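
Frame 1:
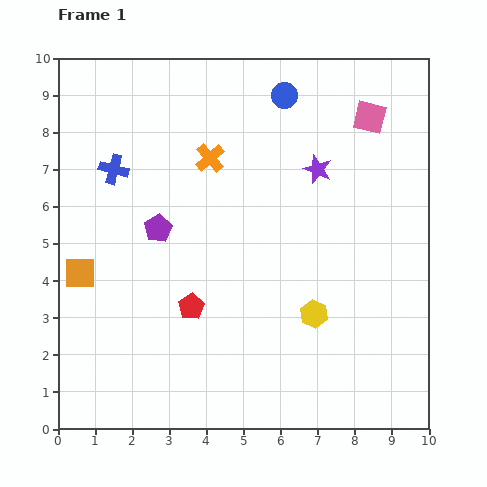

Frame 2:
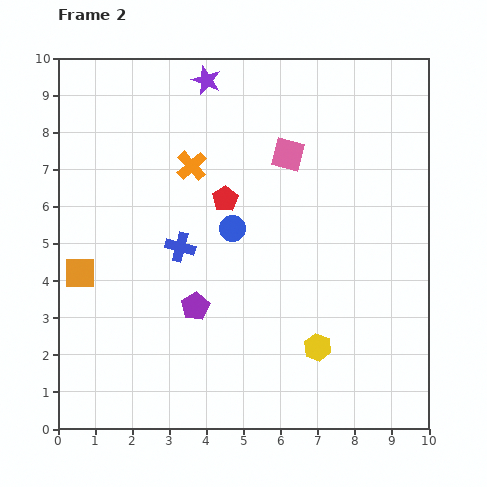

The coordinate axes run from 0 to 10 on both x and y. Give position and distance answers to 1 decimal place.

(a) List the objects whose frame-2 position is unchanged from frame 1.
the orange square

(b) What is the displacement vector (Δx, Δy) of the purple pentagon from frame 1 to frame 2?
(1.0, -2.1)

The purple pentagon was at (2.7, 5.4) in frame 1 and (3.7, 3.3) in frame 2.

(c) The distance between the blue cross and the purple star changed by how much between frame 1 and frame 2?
-0.9

Distance in frame 1: 5.5. Distance in frame 2: 4.6.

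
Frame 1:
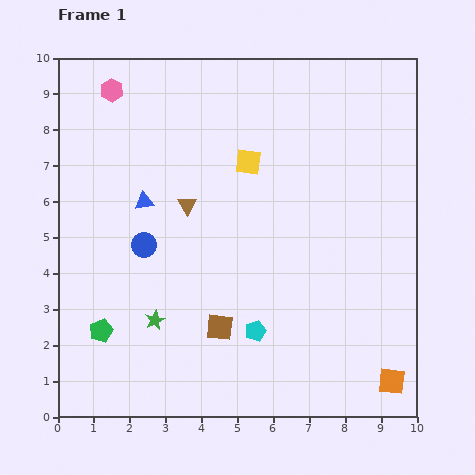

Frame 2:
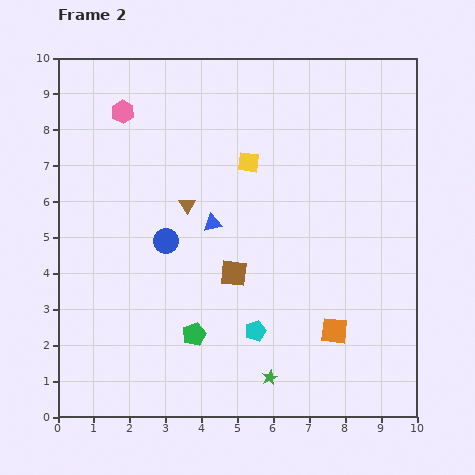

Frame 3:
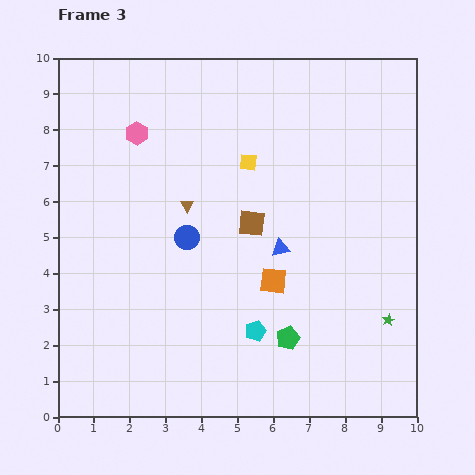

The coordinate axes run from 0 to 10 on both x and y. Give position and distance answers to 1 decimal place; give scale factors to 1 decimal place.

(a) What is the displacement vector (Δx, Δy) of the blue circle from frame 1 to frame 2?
(0.6, 0.1)

The blue circle was at (2.4, 4.8) in frame 1 and (3.0, 4.9) in frame 2.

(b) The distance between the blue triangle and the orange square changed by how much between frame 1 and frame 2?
-4.0

Distance in frame 1: 8.5. Distance in frame 2: 4.5.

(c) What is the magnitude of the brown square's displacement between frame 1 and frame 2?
1.6

The brown square moved from (4.5, 2.5) to (4.9, 4.0), a distance of √(0.4² + 1.5²) ≈ 1.6.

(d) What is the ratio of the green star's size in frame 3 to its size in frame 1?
0.6×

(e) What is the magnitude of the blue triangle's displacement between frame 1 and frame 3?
4.0

The blue triangle moved from (2.4, 6.0) to (6.2, 4.7), a distance of √(3.8² + 1.3²) ≈ 4.0.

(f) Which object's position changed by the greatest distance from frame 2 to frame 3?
the green star

(moved 3.7; next 2.6)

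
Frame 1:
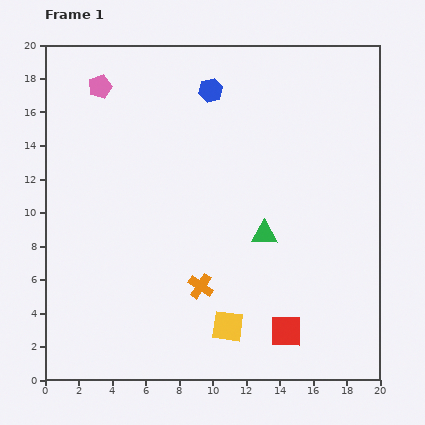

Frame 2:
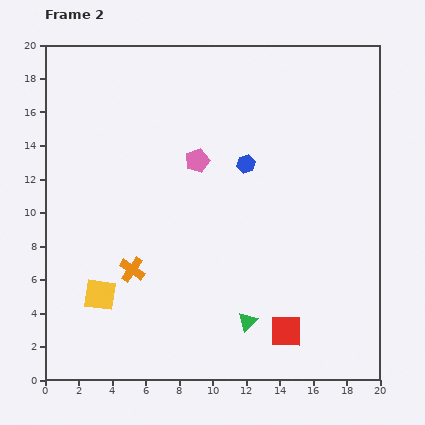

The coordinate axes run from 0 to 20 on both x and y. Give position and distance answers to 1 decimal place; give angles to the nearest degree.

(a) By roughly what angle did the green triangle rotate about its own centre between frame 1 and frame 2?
44° counter-clockwise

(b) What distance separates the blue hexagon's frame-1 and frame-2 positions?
4.9

The blue hexagon moved from (9.9, 17.3) to (12.0, 12.9), a distance of √(2.1² + 4.4²) ≈ 4.9.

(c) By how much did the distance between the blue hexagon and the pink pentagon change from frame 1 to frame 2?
-3.7

Distance in frame 1: 6.6. Distance in frame 2: 2.9.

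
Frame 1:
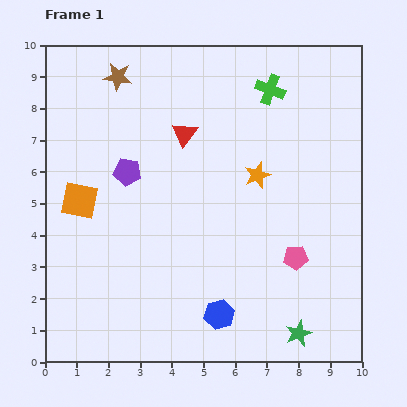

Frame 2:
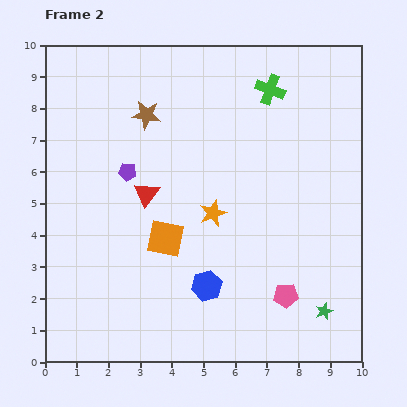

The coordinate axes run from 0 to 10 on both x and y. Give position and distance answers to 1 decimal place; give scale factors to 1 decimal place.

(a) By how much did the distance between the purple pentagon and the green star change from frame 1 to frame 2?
+0.2

Distance in frame 1: 7.4. Distance in frame 2: 7.6.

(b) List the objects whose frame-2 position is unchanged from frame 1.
the purple pentagon, the green cross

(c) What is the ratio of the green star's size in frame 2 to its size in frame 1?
0.6×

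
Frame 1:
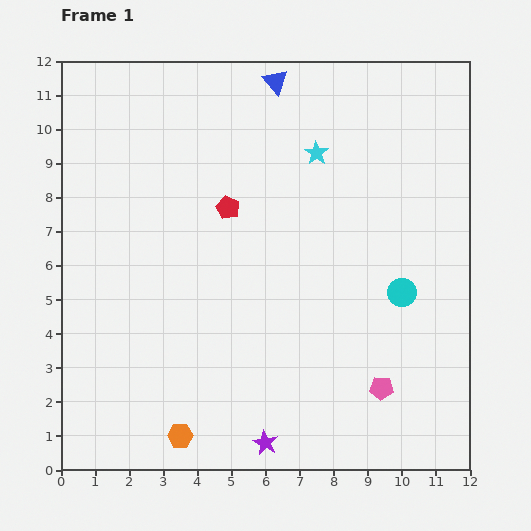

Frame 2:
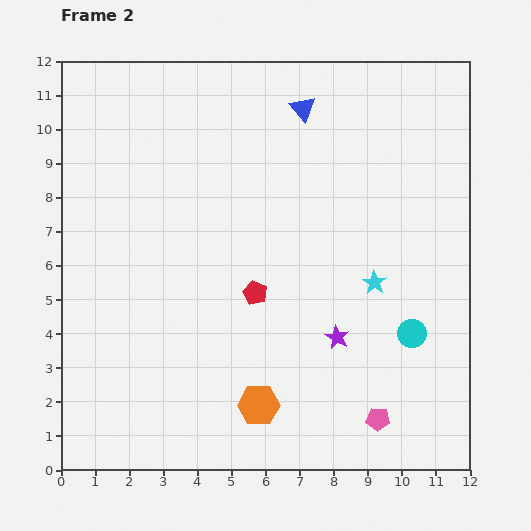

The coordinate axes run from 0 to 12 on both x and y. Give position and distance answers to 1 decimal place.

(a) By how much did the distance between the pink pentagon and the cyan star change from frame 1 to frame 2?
-3.2

Distance in frame 1: 7.2. Distance in frame 2: 4.0.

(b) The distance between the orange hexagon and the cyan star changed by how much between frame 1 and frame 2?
-4.2

Distance in frame 1: 9.2. Distance in frame 2: 5.0.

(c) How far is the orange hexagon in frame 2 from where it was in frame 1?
2.5

The orange hexagon moved from (3.5, 1.0) to (5.8, 1.9), a distance of √(2.3² + 0.9²) ≈ 2.5.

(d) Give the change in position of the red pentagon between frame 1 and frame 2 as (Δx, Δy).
(0.8, -2.5)

The red pentagon was at (4.9, 7.7) in frame 1 and (5.7, 5.2) in frame 2.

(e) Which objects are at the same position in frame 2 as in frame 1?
none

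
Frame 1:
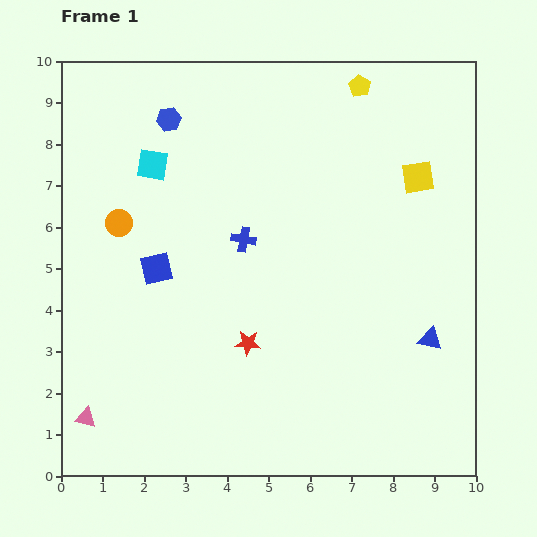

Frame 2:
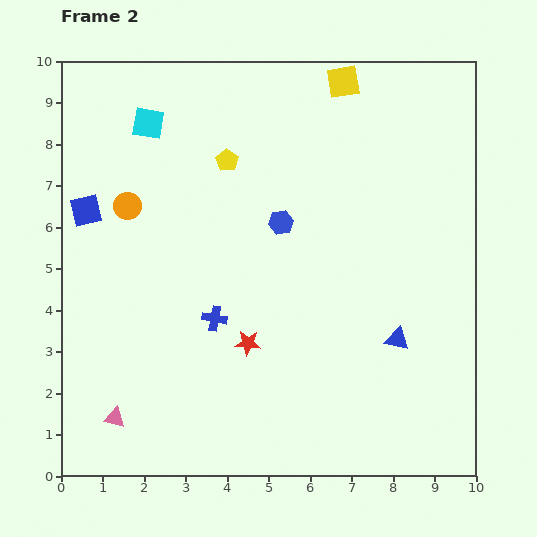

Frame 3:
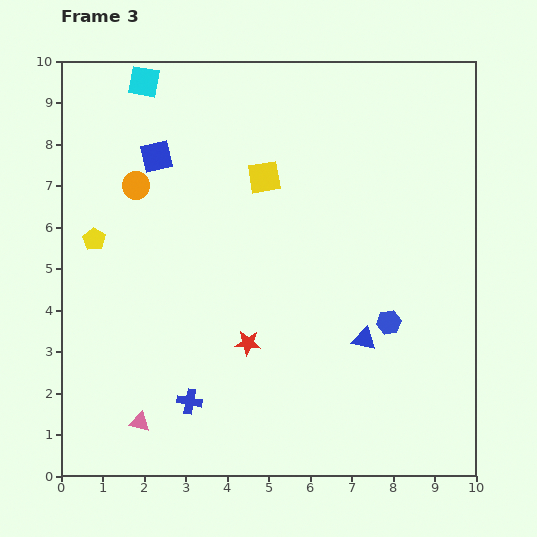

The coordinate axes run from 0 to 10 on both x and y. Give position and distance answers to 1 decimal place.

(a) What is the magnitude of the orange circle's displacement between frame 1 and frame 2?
0.4

The orange circle moved from (1.4, 6.1) to (1.6, 6.5), a distance of √(0.2² + 0.4²) ≈ 0.4.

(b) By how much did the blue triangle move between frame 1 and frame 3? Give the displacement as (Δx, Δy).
(-1.6, 0.0)

The blue triangle was at (8.9, 3.3) in frame 1 and (7.3, 3.3) in frame 3.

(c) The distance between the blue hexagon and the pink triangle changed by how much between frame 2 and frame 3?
+0.3

Distance in frame 2: 6.2. Distance in frame 3: 6.5.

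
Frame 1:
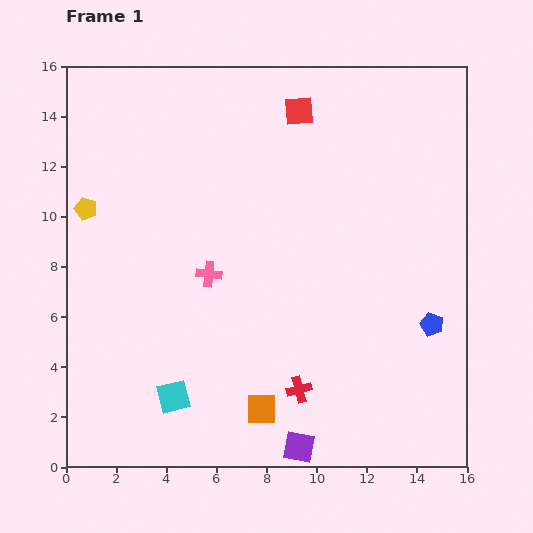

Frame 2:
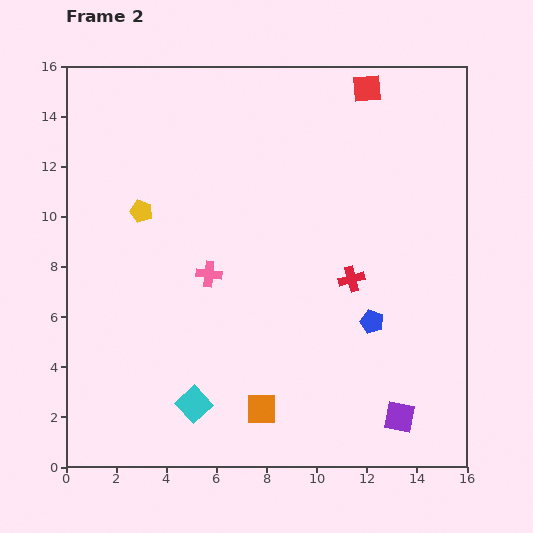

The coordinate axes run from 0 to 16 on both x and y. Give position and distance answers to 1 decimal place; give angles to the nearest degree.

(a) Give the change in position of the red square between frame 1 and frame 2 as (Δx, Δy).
(2.7, 0.9)

The red square was at (9.3, 14.2) in frame 1 and (12.0, 15.1) in frame 2.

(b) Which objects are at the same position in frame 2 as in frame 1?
the orange square, the pink cross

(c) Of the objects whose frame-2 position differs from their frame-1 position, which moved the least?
the cyan square

(moved 0.9)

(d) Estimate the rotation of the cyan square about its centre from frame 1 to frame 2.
28° counter-clockwise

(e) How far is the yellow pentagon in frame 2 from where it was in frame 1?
2.2

The yellow pentagon moved from (0.8, 10.3) to (3.0, 10.2), a distance of √(2.2² + 0.1²) ≈ 2.2.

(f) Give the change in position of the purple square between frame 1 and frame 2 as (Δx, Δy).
(4.0, 1.2)

The purple square was at (9.3, 0.8) in frame 1 and (13.3, 2.0) in frame 2.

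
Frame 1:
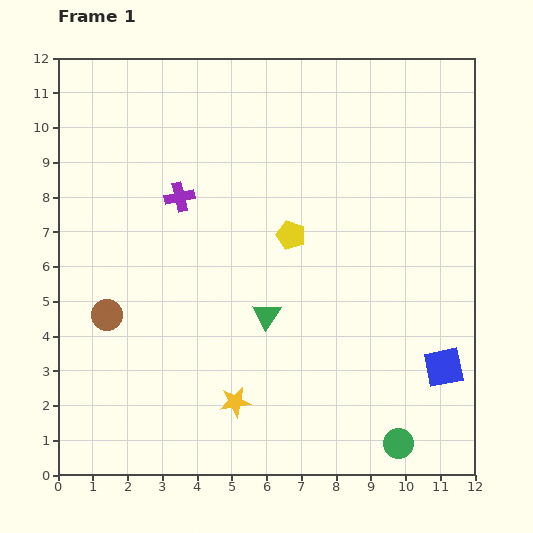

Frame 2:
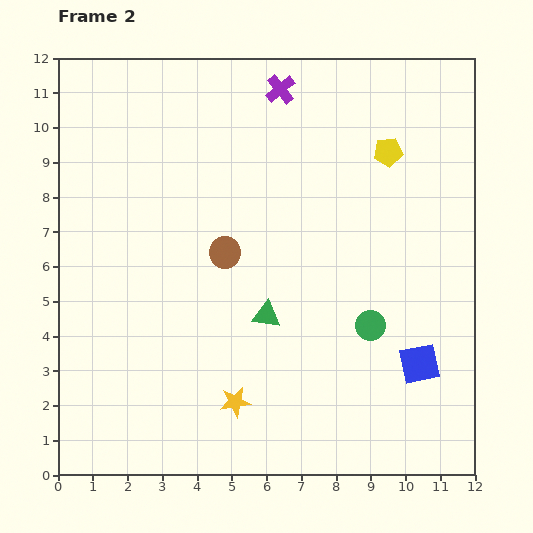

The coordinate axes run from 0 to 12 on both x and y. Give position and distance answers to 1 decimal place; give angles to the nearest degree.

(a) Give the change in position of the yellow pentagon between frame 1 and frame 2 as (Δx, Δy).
(2.8, 2.4)

The yellow pentagon was at (6.7, 6.9) in frame 1 and (9.5, 9.3) in frame 2.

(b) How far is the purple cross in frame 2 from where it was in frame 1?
4.2

The purple cross moved from (3.5, 8.0) to (6.4, 11.1), a distance of √(2.9² + 3.1²) ≈ 4.2.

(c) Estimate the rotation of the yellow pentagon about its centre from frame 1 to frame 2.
25° counter-clockwise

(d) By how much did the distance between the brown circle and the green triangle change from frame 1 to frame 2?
-2.4

Distance in frame 1: 4.6. Distance in frame 2: 2.2.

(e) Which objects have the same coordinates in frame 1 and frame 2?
the yellow star, the green triangle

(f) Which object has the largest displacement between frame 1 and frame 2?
the purple cross

(moved 4.2; next 3.8)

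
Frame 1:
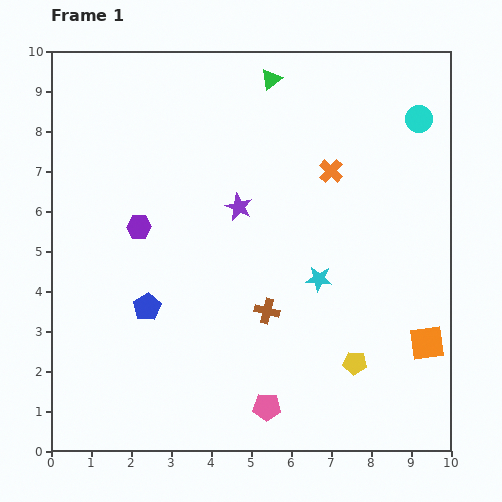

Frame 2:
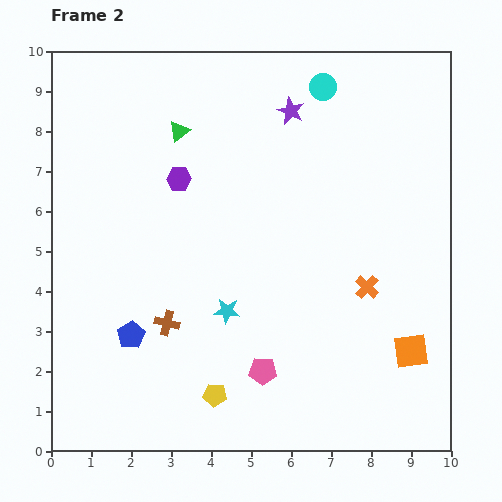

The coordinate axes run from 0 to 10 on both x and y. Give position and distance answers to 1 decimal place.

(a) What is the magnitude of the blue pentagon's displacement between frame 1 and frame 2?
0.8

The blue pentagon moved from (2.4, 3.6) to (2.0, 2.9), a distance of √(0.4² + 0.7²) ≈ 0.8.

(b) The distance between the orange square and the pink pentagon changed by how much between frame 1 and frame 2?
-0.6

Distance in frame 1: 4.3. Distance in frame 2: 3.7.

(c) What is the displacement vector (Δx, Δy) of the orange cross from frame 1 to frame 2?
(0.9, -2.9)

The orange cross was at (7.0, 7.0) in frame 1 and (7.9, 4.1) in frame 2.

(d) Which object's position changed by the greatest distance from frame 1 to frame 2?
the yellow pentagon

(moved 3.6; next 3.0)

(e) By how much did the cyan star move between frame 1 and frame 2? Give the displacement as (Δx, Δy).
(-2.3, -0.8)

The cyan star was at (6.7, 4.3) in frame 1 and (4.4, 3.5) in frame 2.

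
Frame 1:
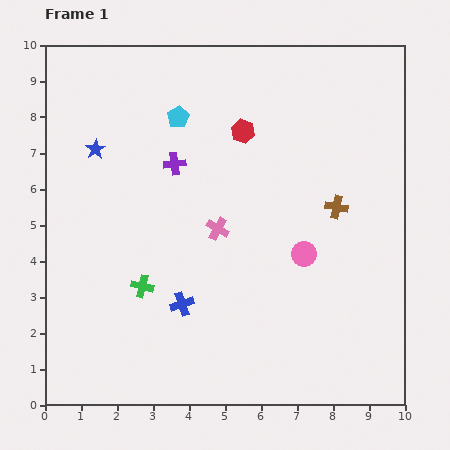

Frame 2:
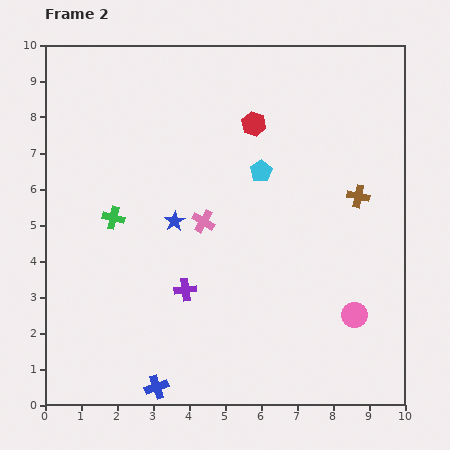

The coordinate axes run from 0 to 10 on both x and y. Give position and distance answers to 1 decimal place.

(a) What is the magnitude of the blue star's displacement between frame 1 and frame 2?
3.0

The blue star moved from (1.4, 7.1) to (3.6, 5.1), a distance of √(2.2² + 2.0²) ≈ 3.0.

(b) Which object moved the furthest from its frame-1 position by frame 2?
the purple cross

(moved 3.5; next 3.0)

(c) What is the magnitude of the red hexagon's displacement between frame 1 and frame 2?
0.4

The red hexagon moved from (5.5, 7.6) to (5.8, 7.8), a distance of √(0.3² + 0.2²) ≈ 0.4.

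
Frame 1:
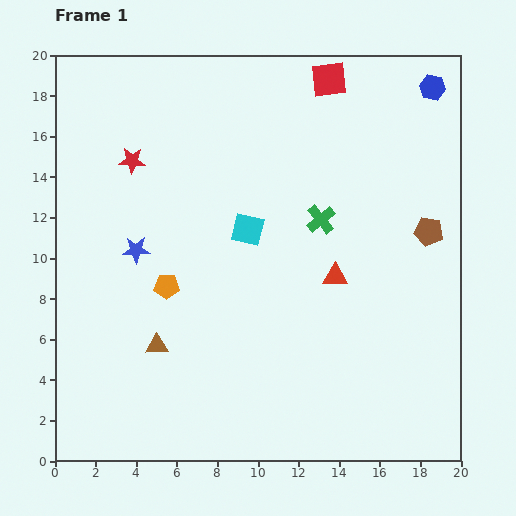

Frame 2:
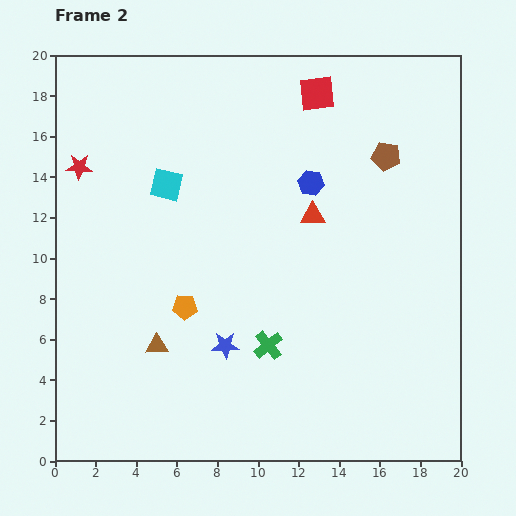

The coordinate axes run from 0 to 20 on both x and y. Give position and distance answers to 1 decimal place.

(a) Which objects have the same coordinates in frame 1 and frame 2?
the brown triangle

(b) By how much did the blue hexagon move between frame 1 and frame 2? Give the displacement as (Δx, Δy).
(-6.0, -4.7)

The blue hexagon was at (18.6, 18.4) in frame 1 and (12.6, 13.7) in frame 2.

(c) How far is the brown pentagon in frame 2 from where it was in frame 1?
4.3

The brown pentagon moved from (18.4, 11.3) to (16.3, 15.0), a distance of √(2.1² + 3.7²) ≈ 4.3.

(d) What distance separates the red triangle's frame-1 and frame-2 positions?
3.2

The red triangle moved from (13.8, 9.1) to (12.7, 12.1), a distance of √(1.1² + 3.0²) ≈ 3.2.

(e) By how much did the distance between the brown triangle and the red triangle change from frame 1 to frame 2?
+0.6

Distance in frame 1: 9.4. Distance in frame 2: 10.0.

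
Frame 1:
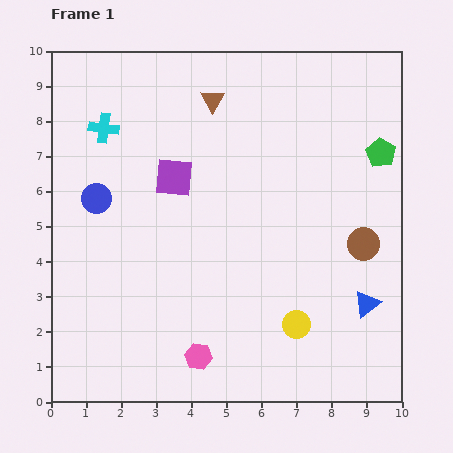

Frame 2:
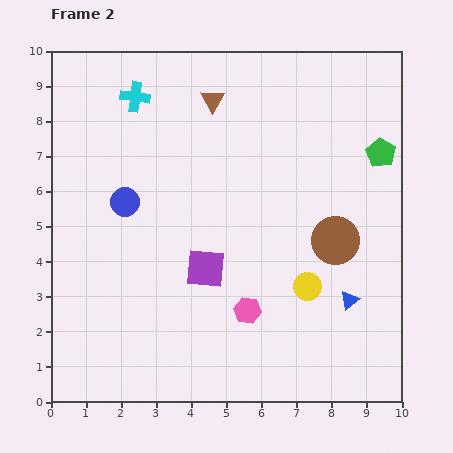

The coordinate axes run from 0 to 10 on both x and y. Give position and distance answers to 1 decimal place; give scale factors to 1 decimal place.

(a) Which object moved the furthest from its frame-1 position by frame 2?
the purple square

(moved 2.8; next 1.9)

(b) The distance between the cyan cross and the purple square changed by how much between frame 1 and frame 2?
+2.9

Distance in frame 1: 2.4. Distance in frame 2: 5.3.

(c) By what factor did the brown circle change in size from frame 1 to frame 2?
1.5×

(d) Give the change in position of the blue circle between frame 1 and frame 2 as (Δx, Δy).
(0.8, -0.1)

The blue circle was at (1.3, 5.8) in frame 1 and (2.1, 5.7) in frame 2.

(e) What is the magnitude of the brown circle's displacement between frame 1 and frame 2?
0.8

The brown circle moved from (8.9, 4.5) to (8.1, 4.6), a distance of √(0.8² + 0.1²) ≈ 0.8.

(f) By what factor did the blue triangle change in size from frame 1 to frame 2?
0.7×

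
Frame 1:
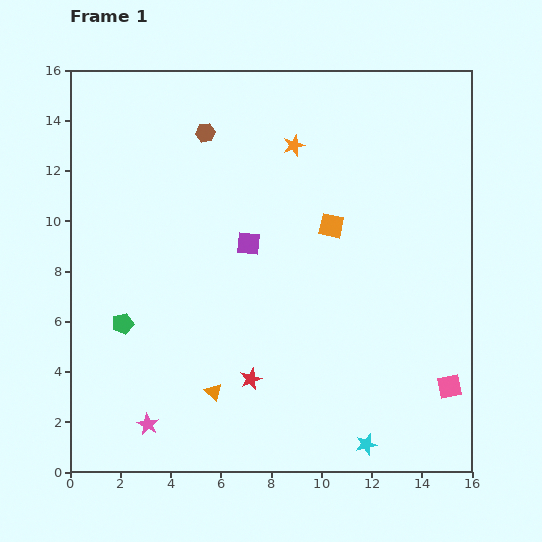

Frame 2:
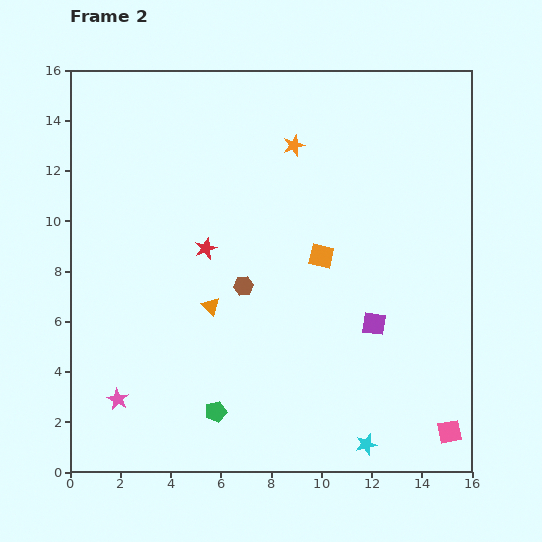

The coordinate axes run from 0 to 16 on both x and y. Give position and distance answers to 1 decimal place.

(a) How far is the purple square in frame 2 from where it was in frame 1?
5.9

The purple square moved from (7.1, 9.1) to (12.1, 5.9), a distance of √(5.0² + 3.2²) ≈ 5.9.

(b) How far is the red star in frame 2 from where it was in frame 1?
5.5

The red star moved from (7.2, 3.7) to (5.4, 8.9), a distance of √(1.8² + 5.2²) ≈ 5.5.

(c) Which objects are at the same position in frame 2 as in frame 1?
the cyan star, the orange star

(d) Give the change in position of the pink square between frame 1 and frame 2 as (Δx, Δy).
(0.0, -1.8)

The pink square was at (15.1, 3.4) in frame 1 and (15.1, 1.6) in frame 2.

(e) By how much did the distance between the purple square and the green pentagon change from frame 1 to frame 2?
+1.3

Distance in frame 1: 5.9. Distance in frame 2: 7.2.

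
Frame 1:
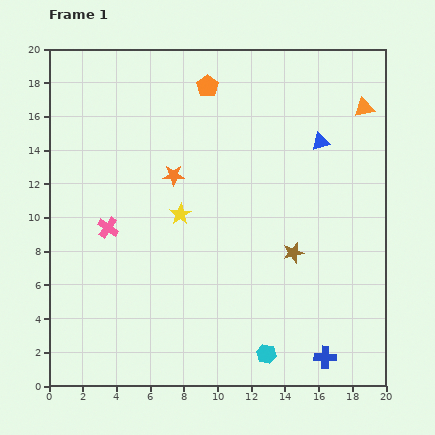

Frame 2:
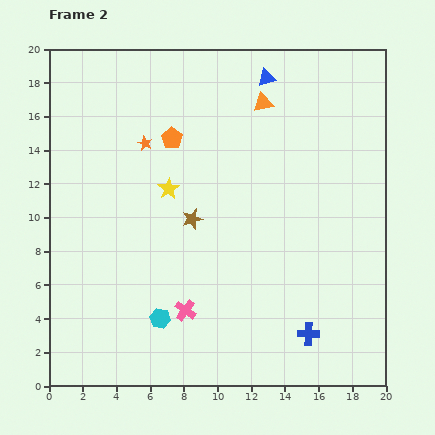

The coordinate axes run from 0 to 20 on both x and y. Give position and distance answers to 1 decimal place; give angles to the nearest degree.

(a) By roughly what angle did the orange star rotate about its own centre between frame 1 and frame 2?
26° clockwise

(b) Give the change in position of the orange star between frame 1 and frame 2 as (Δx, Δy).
(-1.7, 1.9)

The orange star was at (7.4, 12.5) in frame 1 and (5.7, 14.4) in frame 2.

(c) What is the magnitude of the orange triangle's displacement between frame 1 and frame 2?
6.0

The orange triangle moved from (18.7, 16.5) to (12.7, 16.8), a distance of √(6.0² + 0.3²) ≈ 6.0.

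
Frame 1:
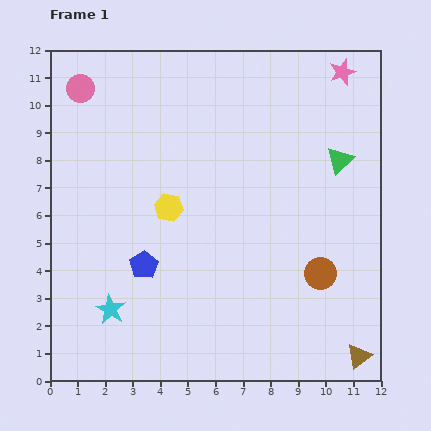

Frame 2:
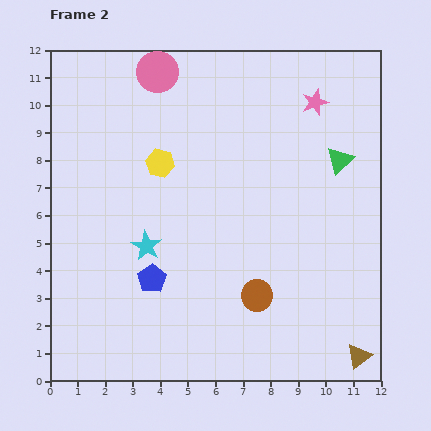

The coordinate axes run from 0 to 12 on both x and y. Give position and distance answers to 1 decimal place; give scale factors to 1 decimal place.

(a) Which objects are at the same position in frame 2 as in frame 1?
the brown triangle, the green triangle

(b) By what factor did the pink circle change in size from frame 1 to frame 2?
1.5×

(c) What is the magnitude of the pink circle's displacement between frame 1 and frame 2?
2.9

The pink circle moved from (1.1, 10.6) to (3.9, 11.2), a distance of √(2.8² + 0.6²) ≈ 2.9.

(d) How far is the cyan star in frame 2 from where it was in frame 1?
2.6

The cyan star moved from (2.2, 2.6) to (3.5, 4.9), a distance of √(1.3² + 2.3²) ≈ 2.6.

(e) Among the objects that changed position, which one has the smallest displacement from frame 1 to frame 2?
the blue pentagon

(moved 0.6)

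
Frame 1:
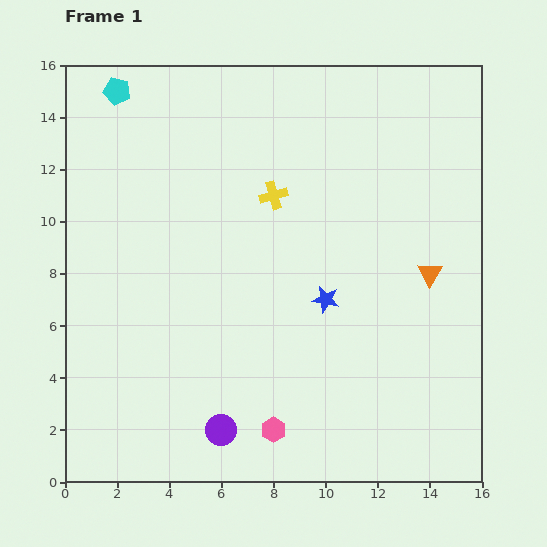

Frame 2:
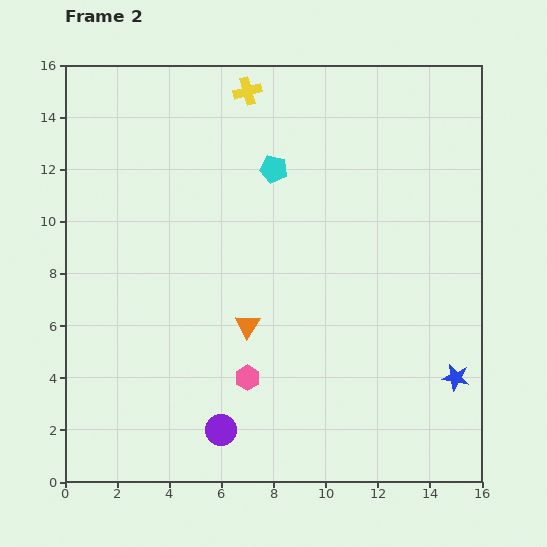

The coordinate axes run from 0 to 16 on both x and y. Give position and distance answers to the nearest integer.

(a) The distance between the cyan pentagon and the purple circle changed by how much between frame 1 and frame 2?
-4

Distance in frame 1: 14. Distance in frame 2: 10.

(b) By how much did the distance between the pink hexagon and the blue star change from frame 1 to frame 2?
+3

Distance in frame 1: 5. Distance in frame 2: 8.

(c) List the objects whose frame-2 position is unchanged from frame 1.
the purple circle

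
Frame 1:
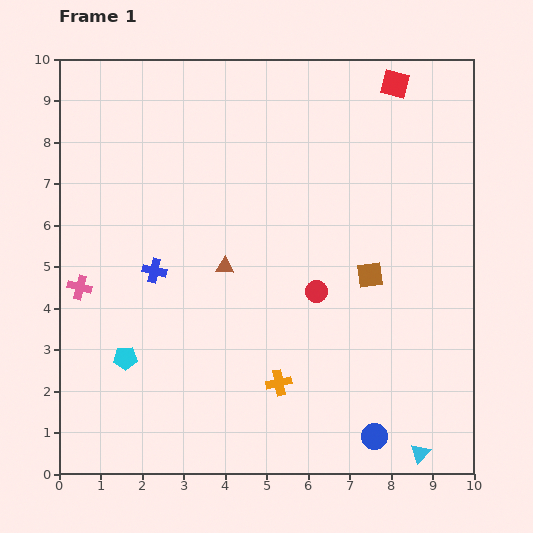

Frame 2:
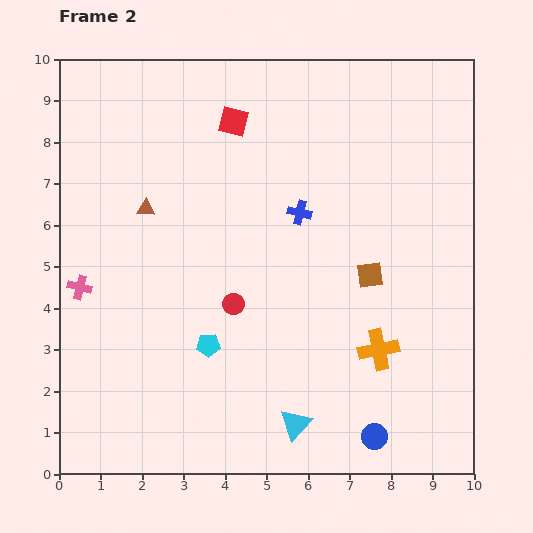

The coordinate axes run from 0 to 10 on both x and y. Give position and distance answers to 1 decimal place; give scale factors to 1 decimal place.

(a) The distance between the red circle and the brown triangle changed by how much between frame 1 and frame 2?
+0.8

Distance in frame 1: 2.3. Distance in frame 2: 3.1.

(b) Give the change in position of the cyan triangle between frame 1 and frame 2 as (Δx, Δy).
(-3.0, 0.7)

The cyan triangle was at (8.7, 0.5) in frame 1 and (5.7, 1.2) in frame 2.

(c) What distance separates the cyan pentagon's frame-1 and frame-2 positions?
2.0

The cyan pentagon moved from (1.6, 2.8) to (3.6, 3.1), a distance of √(2.0² + 0.3²) ≈ 2.0.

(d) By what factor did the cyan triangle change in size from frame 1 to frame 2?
1.6×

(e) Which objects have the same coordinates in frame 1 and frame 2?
the pink cross, the brown square, the blue circle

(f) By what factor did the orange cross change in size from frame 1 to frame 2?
1.6×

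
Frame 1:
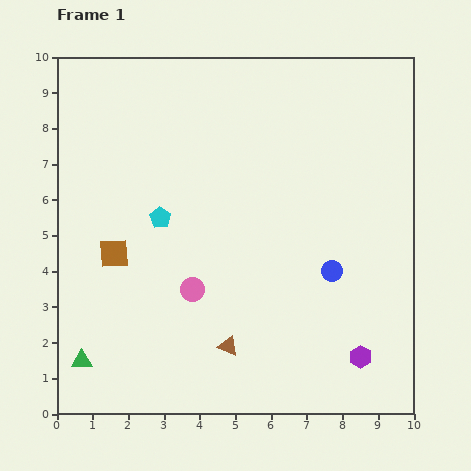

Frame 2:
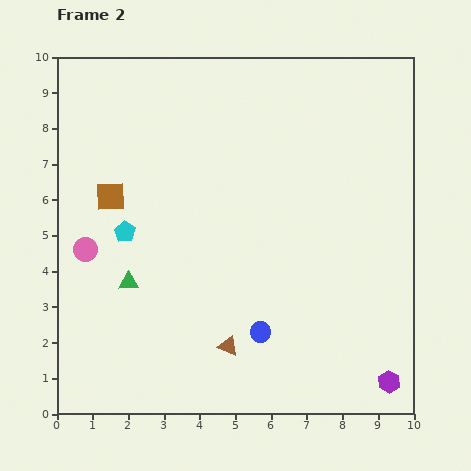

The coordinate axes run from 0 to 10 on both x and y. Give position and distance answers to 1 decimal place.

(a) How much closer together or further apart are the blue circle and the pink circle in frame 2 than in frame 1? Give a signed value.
+1.5

Distance in frame 1: 3.9. Distance in frame 2: 5.4.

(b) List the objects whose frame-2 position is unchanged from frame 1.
the brown triangle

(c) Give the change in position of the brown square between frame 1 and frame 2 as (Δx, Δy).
(-0.1, 1.6)

The brown square was at (1.6, 4.5) in frame 1 and (1.5, 6.1) in frame 2.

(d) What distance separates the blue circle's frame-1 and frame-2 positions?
2.6

The blue circle moved from (7.7, 4.0) to (5.7, 2.3), a distance of √(2.0² + 1.7²) ≈ 2.6.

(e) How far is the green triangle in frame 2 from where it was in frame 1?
2.6

The green triangle moved from (0.7, 1.5) to (2.0, 3.7), a distance of √(1.3² + 2.2²) ≈ 2.6.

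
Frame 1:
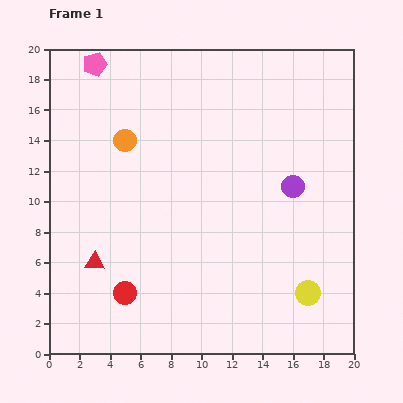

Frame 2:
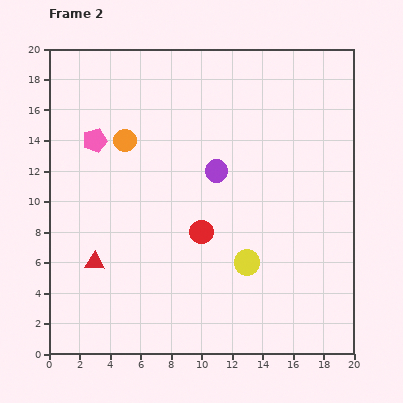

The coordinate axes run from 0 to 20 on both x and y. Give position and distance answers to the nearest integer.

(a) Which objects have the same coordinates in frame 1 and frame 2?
the red triangle, the orange circle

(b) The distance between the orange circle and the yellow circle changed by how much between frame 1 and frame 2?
-5

Distance in frame 1: 16. Distance in frame 2: 11.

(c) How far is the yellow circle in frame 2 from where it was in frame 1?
4

The yellow circle moved from (17, 4) to (13, 6), a distance of √(4² + 2²) ≈ 4.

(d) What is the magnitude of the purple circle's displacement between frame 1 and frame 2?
5

The purple circle moved from (16, 11) to (11, 12), a distance of √(5² + 1²) ≈ 5.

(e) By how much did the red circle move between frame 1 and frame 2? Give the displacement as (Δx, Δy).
(5, 4)

The red circle was at (5, 4) in frame 1 and (10, 8) in frame 2.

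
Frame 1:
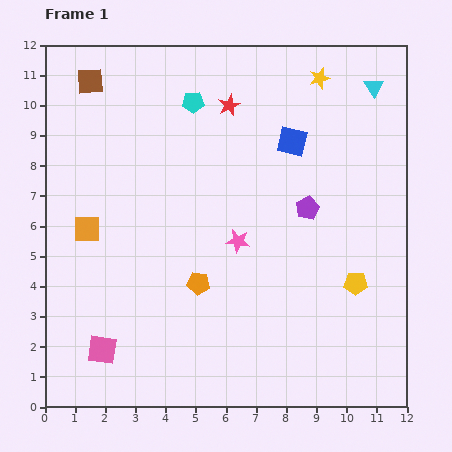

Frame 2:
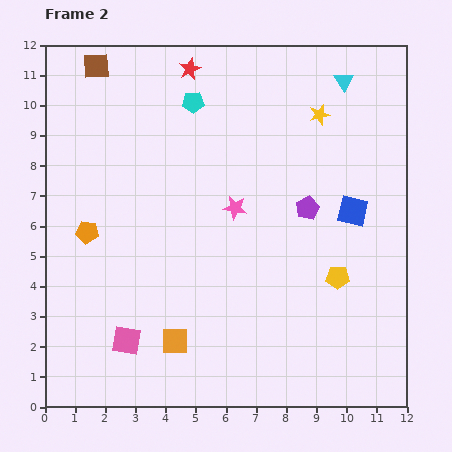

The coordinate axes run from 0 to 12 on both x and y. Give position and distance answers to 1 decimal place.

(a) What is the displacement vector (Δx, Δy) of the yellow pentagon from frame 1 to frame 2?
(-0.6, 0.2)

The yellow pentagon was at (10.3, 4.1) in frame 1 and (9.7, 4.3) in frame 2.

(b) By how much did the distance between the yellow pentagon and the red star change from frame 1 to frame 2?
+1.3

Distance in frame 1: 7.2. Distance in frame 2: 8.5.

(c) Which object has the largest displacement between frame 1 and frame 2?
the orange square

(moved 4.7; next 4.1)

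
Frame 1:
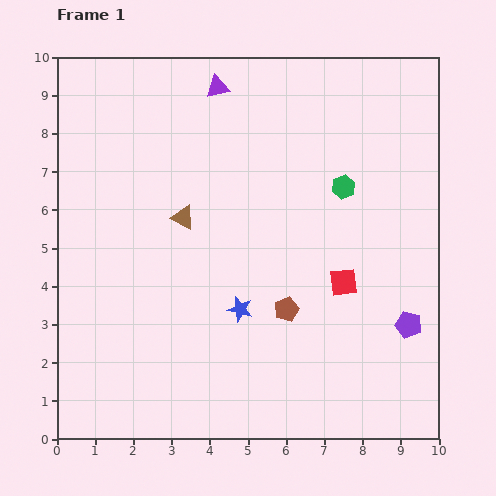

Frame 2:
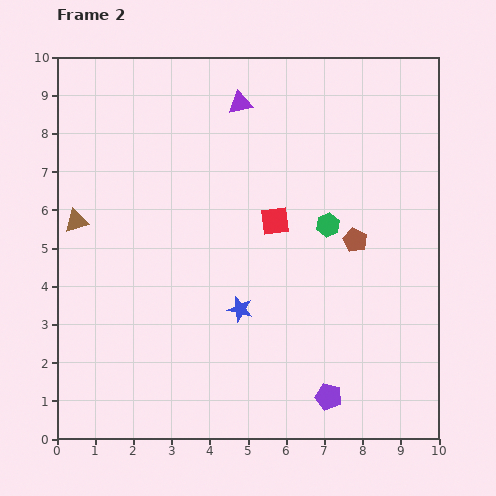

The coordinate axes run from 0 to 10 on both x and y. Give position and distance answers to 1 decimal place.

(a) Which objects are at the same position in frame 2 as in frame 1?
the blue star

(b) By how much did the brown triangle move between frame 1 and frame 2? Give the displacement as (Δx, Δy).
(-2.8, -0.1)

The brown triangle was at (3.3, 5.8) in frame 1 and (0.5, 5.7) in frame 2.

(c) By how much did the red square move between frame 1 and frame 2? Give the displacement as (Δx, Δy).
(-1.8, 1.6)

The red square was at (7.5, 4.1) in frame 1 and (5.7, 5.7) in frame 2.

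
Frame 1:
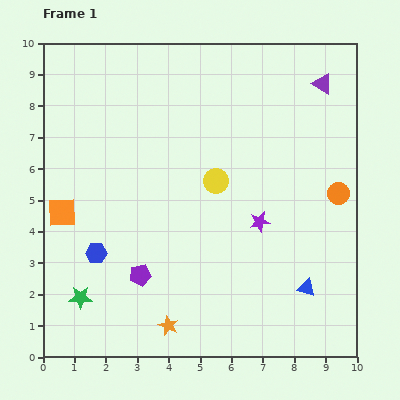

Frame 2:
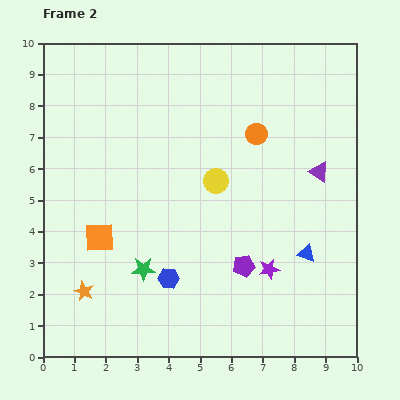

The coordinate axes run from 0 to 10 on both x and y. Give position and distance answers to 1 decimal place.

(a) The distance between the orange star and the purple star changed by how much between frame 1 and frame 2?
+1.5

Distance in frame 1: 4.4. Distance in frame 2: 5.9.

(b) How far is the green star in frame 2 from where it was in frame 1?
2.2

The green star moved from (1.2, 1.9) to (3.2, 2.8), a distance of √(2.0² + 0.9²) ≈ 2.2.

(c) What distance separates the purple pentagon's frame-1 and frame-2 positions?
3.3

The purple pentagon moved from (3.1, 2.6) to (6.4, 2.9), a distance of √(3.3² + 0.3²) ≈ 3.3.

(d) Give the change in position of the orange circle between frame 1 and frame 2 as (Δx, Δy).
(-2.6, 1.9)

The orange circle was at (9.4, 5.2) in frame 1 and (6.8, 7.1) in frame 2.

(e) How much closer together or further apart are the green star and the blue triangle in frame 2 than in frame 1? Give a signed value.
-2.0

Distance in frame 1: 7.2. Distance in frame 2: 5.2.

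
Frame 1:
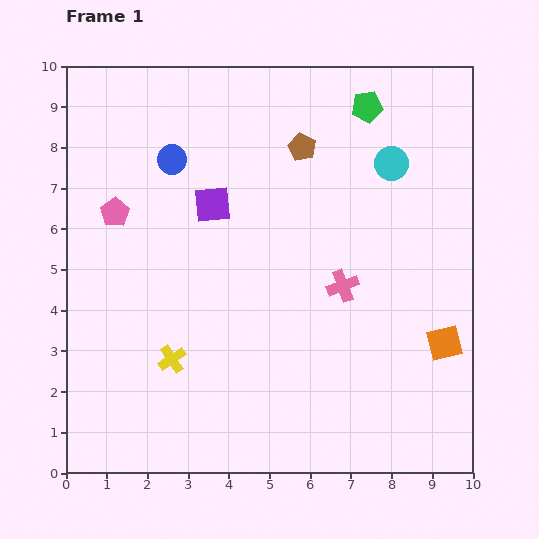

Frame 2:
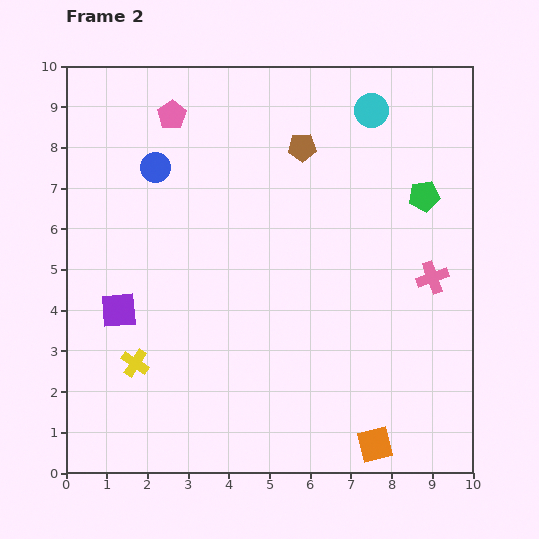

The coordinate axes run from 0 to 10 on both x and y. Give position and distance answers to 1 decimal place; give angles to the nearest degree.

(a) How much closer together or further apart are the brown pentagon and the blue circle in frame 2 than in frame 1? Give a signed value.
+0.4

Distance in frame 1: 3.2. Distance in frame 2: 3.6.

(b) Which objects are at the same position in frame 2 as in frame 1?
the brown pentagon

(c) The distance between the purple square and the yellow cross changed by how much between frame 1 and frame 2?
-2.5

Distance in frame 1: 3.9. Distance in frame 2: 1.4.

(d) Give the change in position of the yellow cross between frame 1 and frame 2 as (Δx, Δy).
(-0.9, -0.1)

The yellow cross was at (2.6, 2.8) in frame 1 and (1.7, 2.7) in frame 2.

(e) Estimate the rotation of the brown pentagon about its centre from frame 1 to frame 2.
29° counter-clockwise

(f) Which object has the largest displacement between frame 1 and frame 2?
the purple square

(moved 3.5; next 3.0)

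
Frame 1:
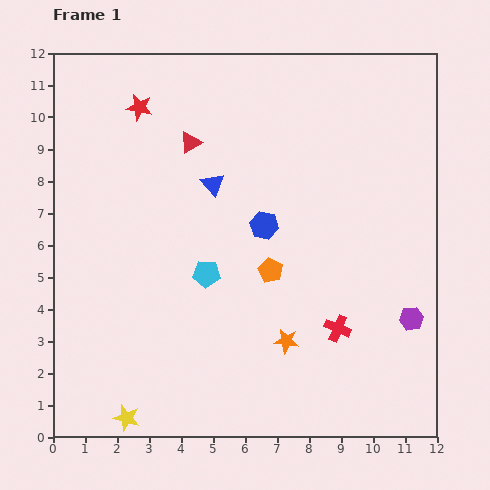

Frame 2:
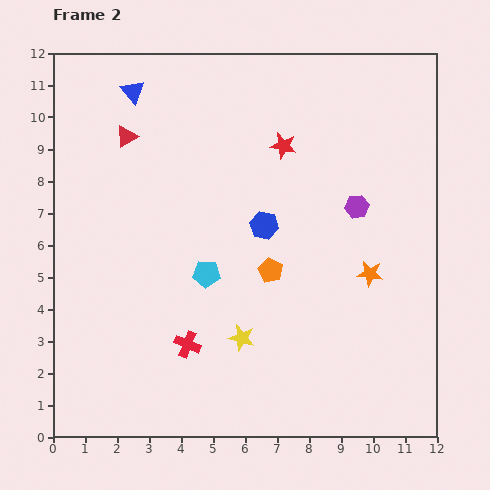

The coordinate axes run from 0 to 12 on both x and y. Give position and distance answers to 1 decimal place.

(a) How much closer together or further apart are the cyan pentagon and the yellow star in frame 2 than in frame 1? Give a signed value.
-2.8

Distance in frame 1: 5.1. Distance in frame 2: 2.3.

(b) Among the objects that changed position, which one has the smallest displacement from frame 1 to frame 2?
the red triangle

(moved 2.0)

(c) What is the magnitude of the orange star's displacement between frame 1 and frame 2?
3.3

The orange star moved from (7.3, 3.0) to (9.9, 5.1), a distance of √(2.6² + 2.1²) ≈ 3.3.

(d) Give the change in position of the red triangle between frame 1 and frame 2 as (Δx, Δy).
(-2.0, 0.2)

The red triangle was at (4.3, 9.2) in frame 1 and (2.3, 9.4) in frame 2.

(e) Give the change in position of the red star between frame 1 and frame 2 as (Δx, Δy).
(4.5, -1.2)

The red star was at (2.7, 10.3) in frame 1 and (7.2, 9.1) in frame 2.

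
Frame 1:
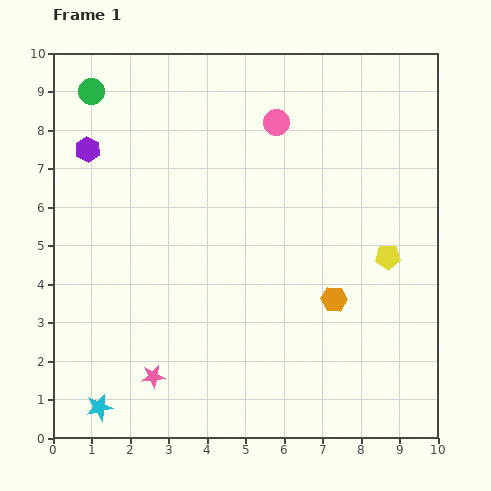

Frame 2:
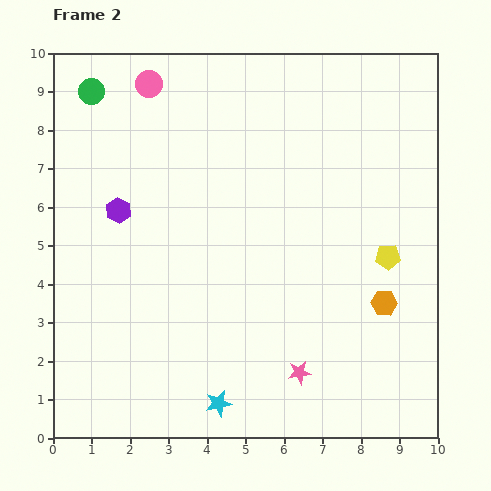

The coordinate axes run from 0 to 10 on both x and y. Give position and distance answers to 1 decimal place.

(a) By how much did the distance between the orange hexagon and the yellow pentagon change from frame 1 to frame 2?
-0.6

Distance in frame 1: 1.8. Distance in frame 2: 1.2.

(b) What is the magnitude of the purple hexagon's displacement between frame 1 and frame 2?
1.8

The purple hexagon moved from (0.9, 7.5) to (1.7, 5.9), a distance of √(0.8² + 1.6²) ≈ 1.8.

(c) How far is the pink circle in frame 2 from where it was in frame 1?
3.4

The pink circle moved from (5.8, 8.2) to (2.5, 9.2), a distance of √(3.3² + 1.0²) ≈ 3.4.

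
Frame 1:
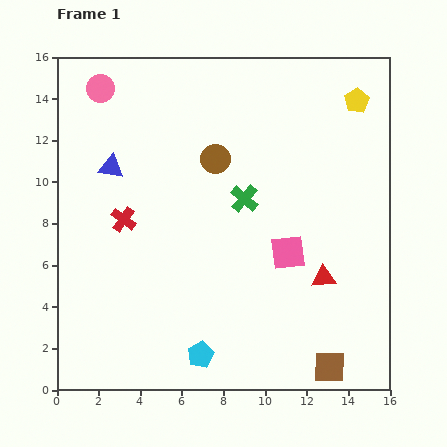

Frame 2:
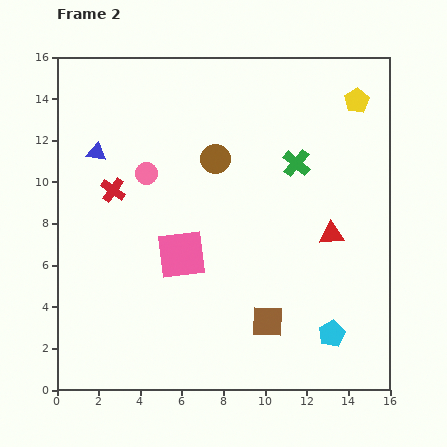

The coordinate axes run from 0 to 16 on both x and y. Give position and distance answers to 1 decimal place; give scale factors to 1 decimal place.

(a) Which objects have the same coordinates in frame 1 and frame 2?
the brown circle, the yellow pentagon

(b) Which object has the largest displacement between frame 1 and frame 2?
the cyan pentagon

(moved 6.4; next 5.1)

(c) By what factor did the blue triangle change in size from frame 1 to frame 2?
0.8×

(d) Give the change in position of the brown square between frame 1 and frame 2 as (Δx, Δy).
(-3.0, 2.2)

The brown square was at (13.1, 1.1) in frame 1 and (10.1, 3.3) in frame 2.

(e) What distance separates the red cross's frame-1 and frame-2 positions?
1.5

The red cross moved from (3.2, 8.2) to (2.7, 9.6), a distance of √(0.5² + 1.4²) ≈ 1.5.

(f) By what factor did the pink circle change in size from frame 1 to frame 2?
0.8×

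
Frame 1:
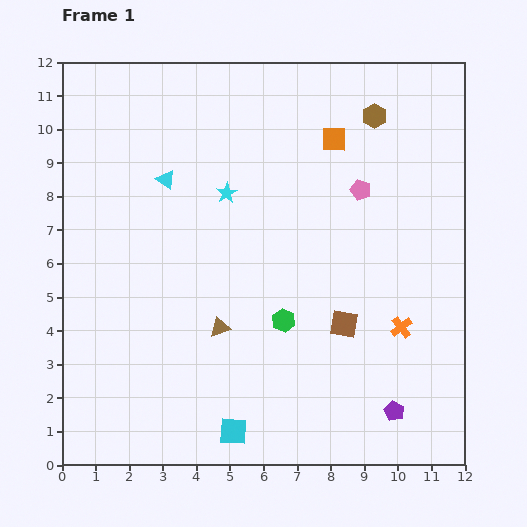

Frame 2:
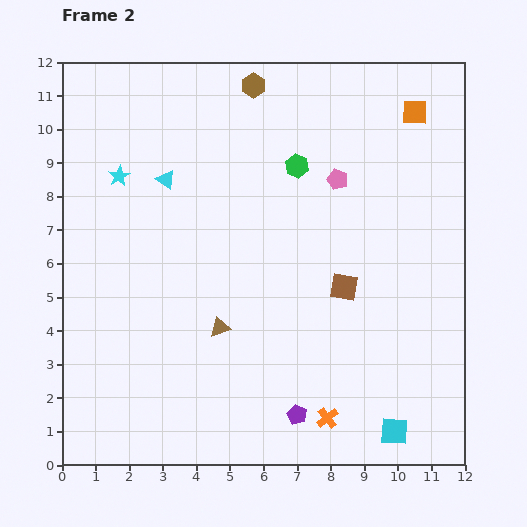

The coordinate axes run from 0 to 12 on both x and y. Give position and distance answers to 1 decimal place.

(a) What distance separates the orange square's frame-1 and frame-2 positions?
2.5

The orange square moved from (8.1, 9.7) to (10.5, 10.5), a distance of √(2.4² + 0.8²) ≈ 2.5.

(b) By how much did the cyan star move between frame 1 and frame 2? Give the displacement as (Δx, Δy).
(-3.2, 0.5)

The cyan star was at (4.9, 8.1) in frame 1 and (1.7, 8.6) in frame 2.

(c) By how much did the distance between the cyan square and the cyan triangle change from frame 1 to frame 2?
+2.3

Distance in frame 1: 7.8. Distance in frame 2: 10.1.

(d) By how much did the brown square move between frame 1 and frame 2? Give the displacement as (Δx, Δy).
(0.0, 1.1)

The brown square was at (8.4, 4.2) in frame 1 and (8.4, 5.3) in frame 2.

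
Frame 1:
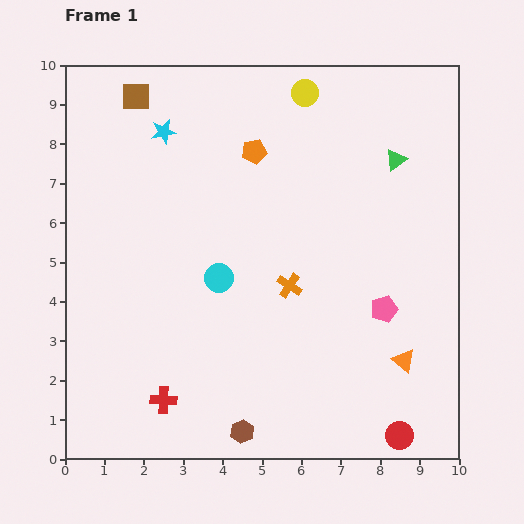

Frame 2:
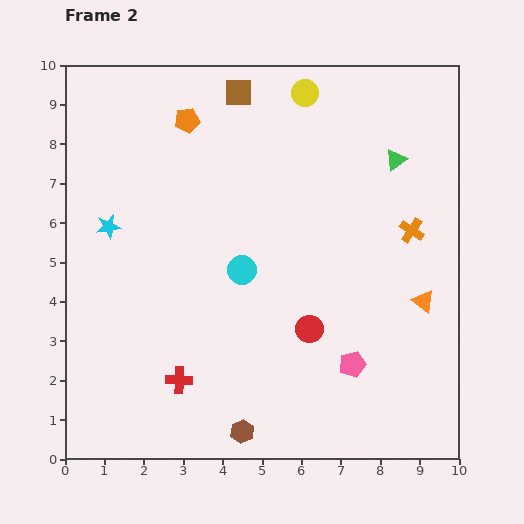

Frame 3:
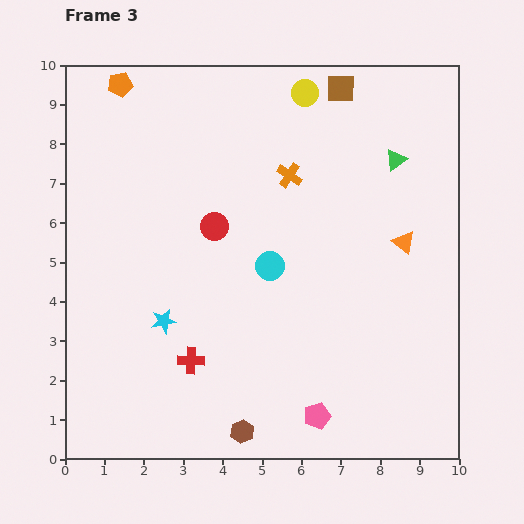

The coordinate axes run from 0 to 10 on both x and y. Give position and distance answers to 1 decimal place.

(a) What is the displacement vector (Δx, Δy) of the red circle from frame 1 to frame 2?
(-2.3, 2.7)

The red circle was at (8.5, 0.6) in frame 1 and (6.2, 3.3) in frame 2.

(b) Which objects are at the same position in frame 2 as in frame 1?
the yellow circle, the brown hexagon, the green triangle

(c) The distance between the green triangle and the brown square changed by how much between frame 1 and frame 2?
-2.5

Distance in frame 1: 6.8. Distance in frame 2: 4.3.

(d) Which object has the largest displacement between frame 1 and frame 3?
the red circle

(moved 7.1; next 5.2)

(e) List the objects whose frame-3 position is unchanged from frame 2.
the yellow circle, the brown hexagon, the green triangle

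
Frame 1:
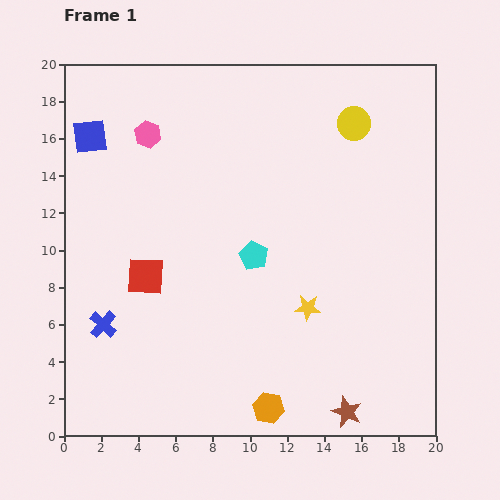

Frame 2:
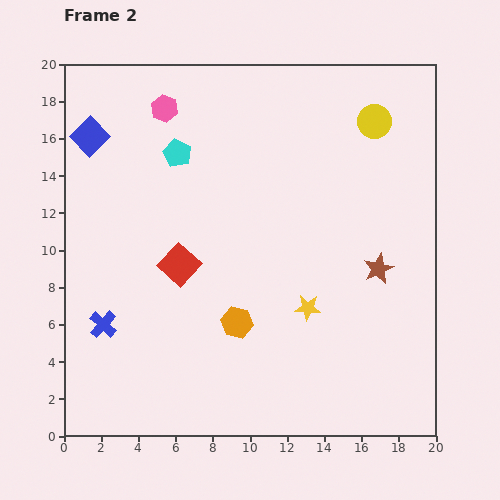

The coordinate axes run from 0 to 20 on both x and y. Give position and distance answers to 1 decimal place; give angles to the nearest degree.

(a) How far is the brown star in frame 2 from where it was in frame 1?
7.9

The brown star moved from (15.2, 1.3) to (16.9, 9.0), a distance of √(1.7² + 7.7²) ≈ 7.9.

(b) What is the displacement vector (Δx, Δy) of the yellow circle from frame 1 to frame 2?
(1.1, 0.1)

The yellow circle was at (15.6, 16.8) in frame 1 and (16.7, 16.9) in frame 2.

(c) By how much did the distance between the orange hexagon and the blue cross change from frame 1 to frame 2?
-2.8

Distance in frame 1: 10.0. Distance in frame 2: 7.2.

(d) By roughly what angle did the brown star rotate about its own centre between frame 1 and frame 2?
25° clockwise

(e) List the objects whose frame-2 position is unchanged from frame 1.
the yellow star, the blue square, the blue cross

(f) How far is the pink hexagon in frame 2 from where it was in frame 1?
1.7

The pink hexagon moved from (4.5, 16.2) to (5.4, 17.6), a distance of √(0.9² + 1.4²) ≈ 1.7.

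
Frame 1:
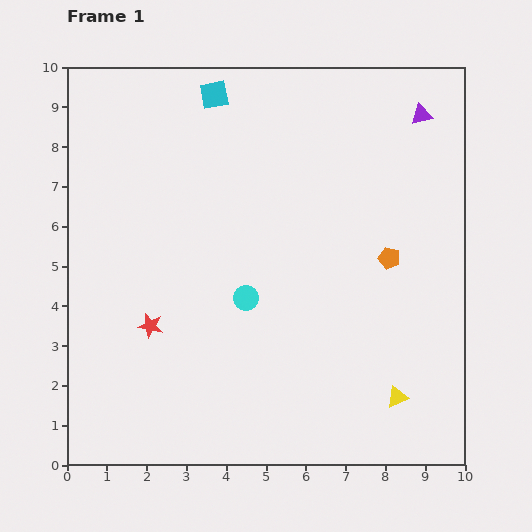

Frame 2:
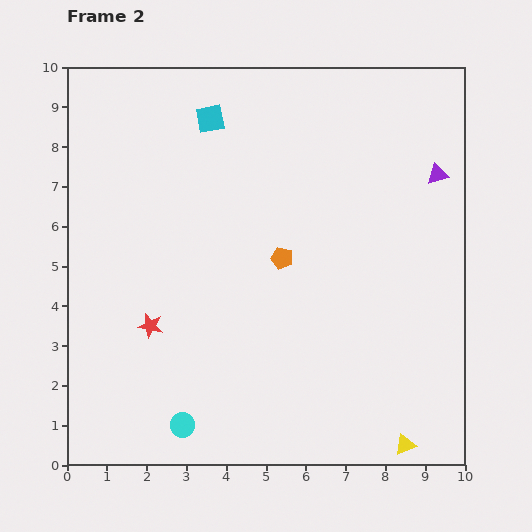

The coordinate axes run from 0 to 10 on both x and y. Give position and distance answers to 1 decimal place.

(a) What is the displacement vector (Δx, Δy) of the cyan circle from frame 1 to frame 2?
(-1.6, -3.2)

The cyan circle was at (4.5, 4.2) in frame 1 and (2.9, 1.0) in frame 2.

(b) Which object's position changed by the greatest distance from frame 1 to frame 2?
the cyan circle

(moved 3.6; next 2.7)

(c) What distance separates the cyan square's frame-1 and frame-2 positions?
0.6

The cyan square moved from (3.7, 9.3) to (3.6, 8.7), a distance of √(0.1² + 0.6²) ≈ 0.6.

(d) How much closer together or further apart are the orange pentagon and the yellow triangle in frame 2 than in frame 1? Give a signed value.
+2.1

Distance in frame 1: 3.5. Distance in frame 2: 5.6.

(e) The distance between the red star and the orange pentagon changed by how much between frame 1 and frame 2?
-2.5

Distance in frame 1: 6.2. Distance in frame 2: 3.7.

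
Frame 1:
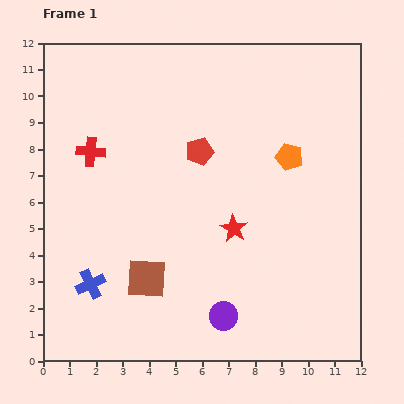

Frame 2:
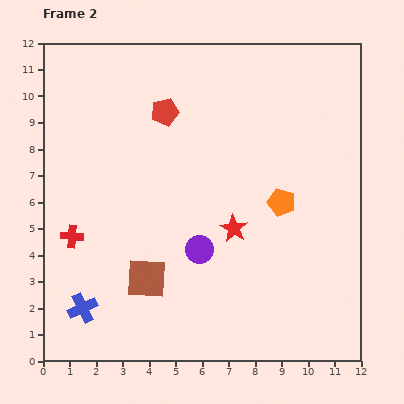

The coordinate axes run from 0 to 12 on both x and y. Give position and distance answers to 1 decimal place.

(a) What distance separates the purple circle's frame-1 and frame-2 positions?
2.7

The purple circle moved from (6.8, 1.7) to (5.9, 4.2), a distance of √(0.9² + 2.5²) ≈ 2.7.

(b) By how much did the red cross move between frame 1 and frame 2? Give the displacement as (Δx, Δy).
(-0.7, -3.2)

The red cross was at (1.8, 7.9) in frame 1 and (1.1, 4.7) in frame 2.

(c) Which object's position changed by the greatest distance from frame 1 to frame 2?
the red cross

(moved 3.3; next 2.7)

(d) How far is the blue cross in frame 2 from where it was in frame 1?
0.9

The blue cross moved from (1.8, 2.9) to (1.5, 2.0), a distance of √(0.3² + 0.9²) ≈ 0.9.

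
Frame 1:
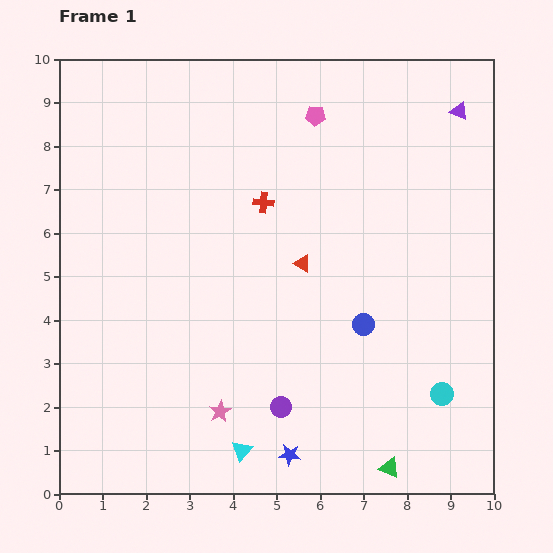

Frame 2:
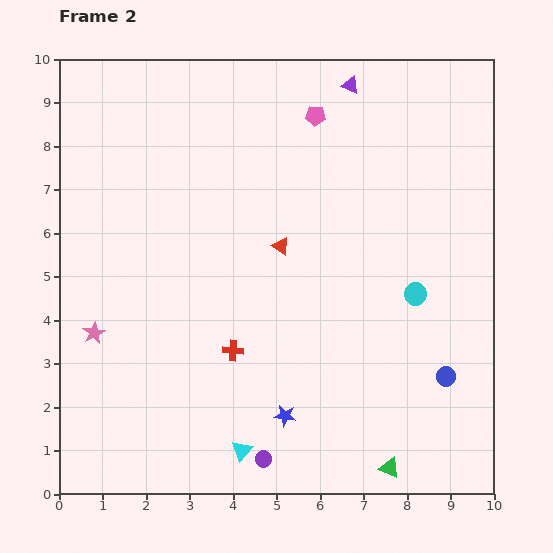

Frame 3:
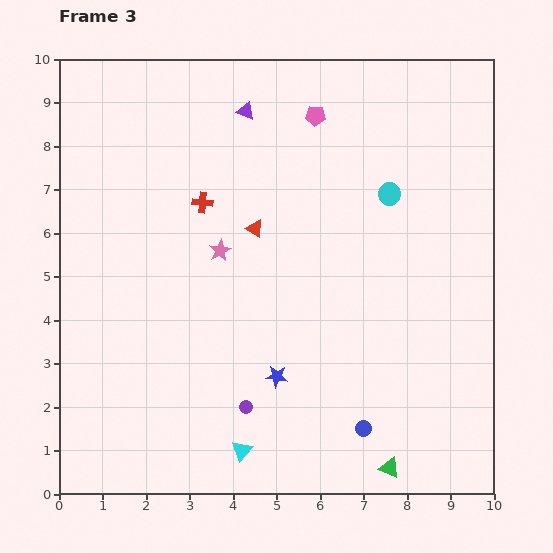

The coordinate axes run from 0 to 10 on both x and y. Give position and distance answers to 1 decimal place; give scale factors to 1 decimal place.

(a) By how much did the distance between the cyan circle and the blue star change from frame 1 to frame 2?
+0.3

Distance in frame 1: 3.8. Distance in frame 2: 4.1.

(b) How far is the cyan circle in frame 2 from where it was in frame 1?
2.4

The cyan circle moved from (8.8, 2.3) to (8.2, 4.6), a distance of √(0.6² + 2.3²) ≈ 2.4.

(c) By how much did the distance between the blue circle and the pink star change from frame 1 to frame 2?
+4.3

Distance in frame 1: 3.9. Distance in frame 2: 8.2.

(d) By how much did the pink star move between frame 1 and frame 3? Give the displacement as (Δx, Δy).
(0.0, 3.7)

The pink star was at (3.7, 1.9) in frame 1 and (3.7, 5.6) in frame 3.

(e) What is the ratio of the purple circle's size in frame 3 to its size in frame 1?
0.6×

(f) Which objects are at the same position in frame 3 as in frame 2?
the pink pentagon, the cyan triangle, the green triangle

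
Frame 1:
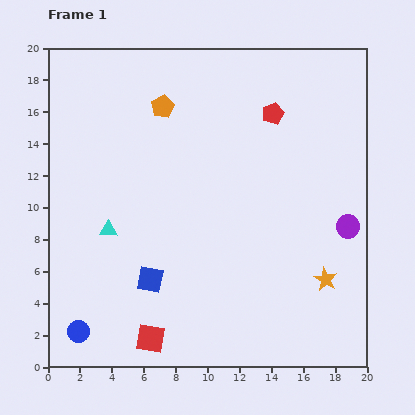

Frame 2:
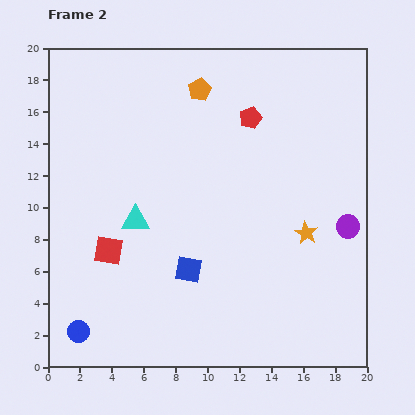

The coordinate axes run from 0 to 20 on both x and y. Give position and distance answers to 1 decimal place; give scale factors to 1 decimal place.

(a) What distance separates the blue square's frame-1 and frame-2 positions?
2.5

The blue square moved from (6.4, 5.5) to (8.8, 6.1), a distance of √(2.4² + 0.6²) ≈ 2.5.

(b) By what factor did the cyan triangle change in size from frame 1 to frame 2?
1.6×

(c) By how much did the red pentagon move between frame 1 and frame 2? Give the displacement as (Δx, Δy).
(-1.4, -0.3)

The red pentagon was at (14.1, 15.9) in frame 1 and (12.7, 15.6) in frame 2.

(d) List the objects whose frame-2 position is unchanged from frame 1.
the blue circle, the purple circle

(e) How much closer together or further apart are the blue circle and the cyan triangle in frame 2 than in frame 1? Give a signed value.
+1.2

Distance in frame 1: 6.7. Distance in frame 2: 7.9.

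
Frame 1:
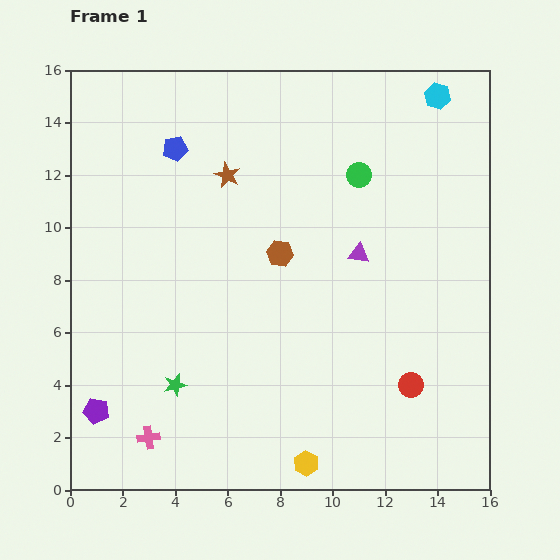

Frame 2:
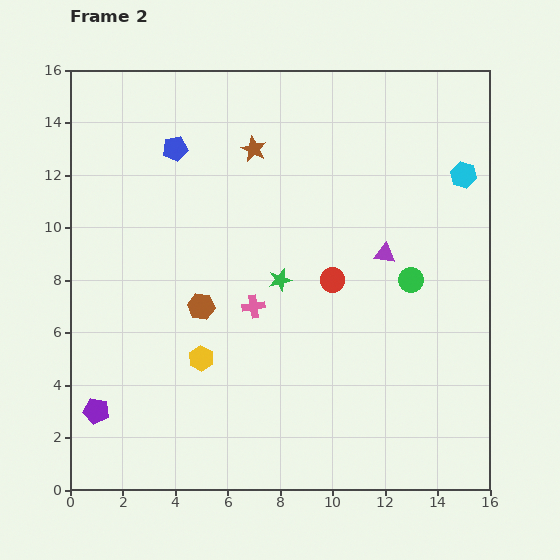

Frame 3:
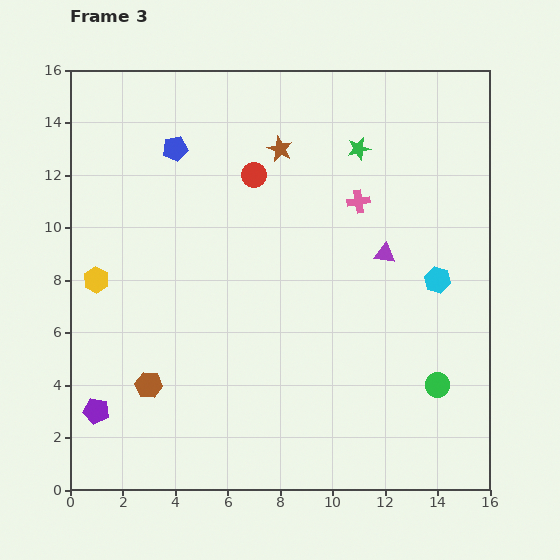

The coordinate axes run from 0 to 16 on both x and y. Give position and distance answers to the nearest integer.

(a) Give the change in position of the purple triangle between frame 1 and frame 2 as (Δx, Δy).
(1, 0)

The purple triangle was at (11, 9) in frame 1 and (12, 9) in frame 2.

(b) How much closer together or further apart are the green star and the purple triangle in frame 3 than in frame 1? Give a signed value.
-5

Distance in frame 1: 9. Distance in frame 3: 4.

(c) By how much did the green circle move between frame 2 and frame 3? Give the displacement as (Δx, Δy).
(1, -4)

The green circle was at (13, 8) in frame 2 and (14, 4) in frame 3.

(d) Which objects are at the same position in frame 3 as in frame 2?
the blue pentagon, the purple triangle, the purple pentagon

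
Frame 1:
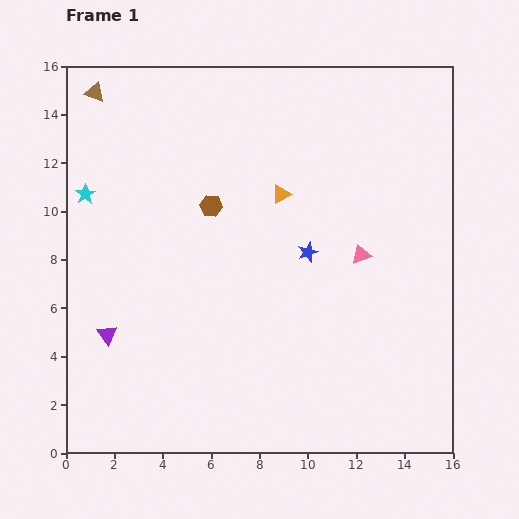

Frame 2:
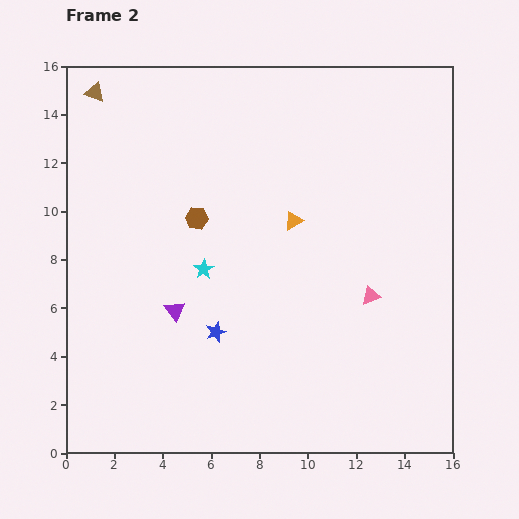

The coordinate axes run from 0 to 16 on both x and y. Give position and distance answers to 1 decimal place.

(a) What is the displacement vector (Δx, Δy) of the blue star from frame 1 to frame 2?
(-3.8, -3.3)

The blue star was at (10.0, 8.3) in frame 1 and (6.2, 5.0) in frame 2.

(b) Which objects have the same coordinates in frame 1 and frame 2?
the brown triangle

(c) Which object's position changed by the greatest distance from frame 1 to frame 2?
the cyan star

(moved 5.8; next 5.0)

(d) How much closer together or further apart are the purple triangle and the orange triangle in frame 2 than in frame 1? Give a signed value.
-3.1

Distance in frame 1: 9.2. Distance in frame 2: 6.1.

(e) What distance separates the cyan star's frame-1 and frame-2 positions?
5.8

The cyan star moved from (0.8, 10.7) to (5.7, 7.6), a distance of √(4.9² + 3.1²) ≈ 5.8.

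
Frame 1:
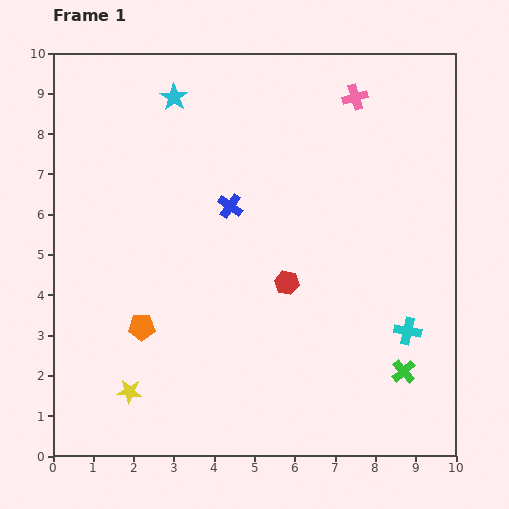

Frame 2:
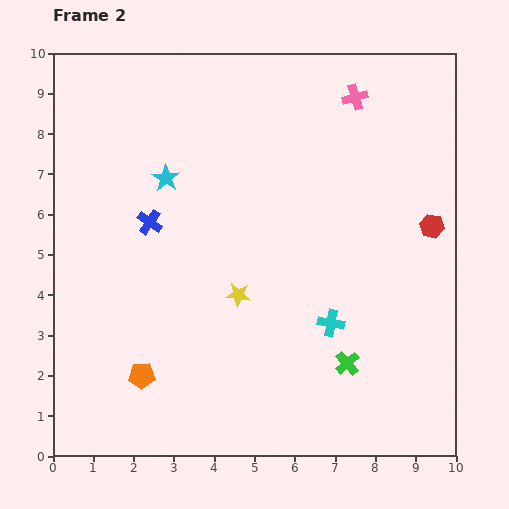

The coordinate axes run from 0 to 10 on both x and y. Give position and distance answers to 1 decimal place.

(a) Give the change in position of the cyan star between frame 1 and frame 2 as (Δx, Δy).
(-0.2, -2.0)

The cyan star was at (3.0, 8.9) in frame 1 and (2.8, 6.9) in frame 2.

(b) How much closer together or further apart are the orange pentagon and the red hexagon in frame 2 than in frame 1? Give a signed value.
+4.3

Distance in frame 1: 3.8. Distance in frame 2: 8.1.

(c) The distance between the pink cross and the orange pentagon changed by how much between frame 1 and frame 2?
+0.9

Distance in frame 1: 7.8. Distance in frame 2: 8.7.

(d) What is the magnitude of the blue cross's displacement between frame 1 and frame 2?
2.0

The blue cross moved from (4.4, 6.2) to (2.4, 5.8), a distance of √(2.0² + 0.4²) ≈ 2.0.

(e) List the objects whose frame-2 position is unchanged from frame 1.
the pink cross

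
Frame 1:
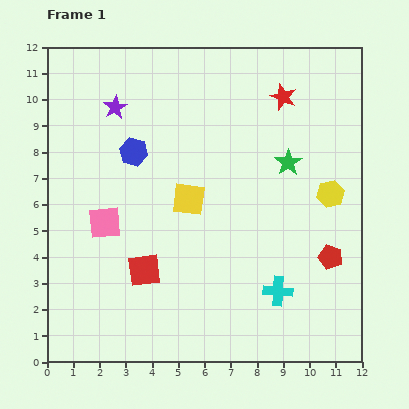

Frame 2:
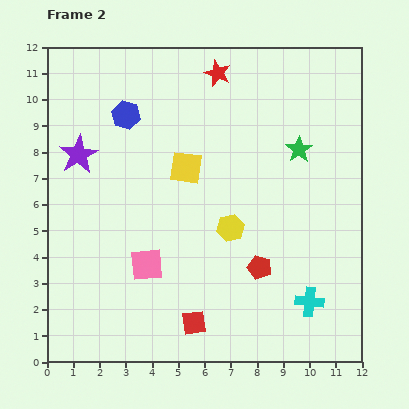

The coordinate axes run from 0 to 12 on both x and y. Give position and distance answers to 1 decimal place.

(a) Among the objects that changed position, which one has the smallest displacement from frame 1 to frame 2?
the green star

(moved 0.6)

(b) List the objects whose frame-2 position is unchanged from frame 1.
none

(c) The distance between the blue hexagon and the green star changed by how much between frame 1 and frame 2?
+0.8

Distance in frame 1: 5.9. Distance in frame 2: 6.7.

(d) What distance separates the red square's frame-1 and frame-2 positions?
2.8

The red square moved from (3.7, 3.5) to (5.6, 1.5), a distance of √(1.9² + 2.0²) ≈ 2.8.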